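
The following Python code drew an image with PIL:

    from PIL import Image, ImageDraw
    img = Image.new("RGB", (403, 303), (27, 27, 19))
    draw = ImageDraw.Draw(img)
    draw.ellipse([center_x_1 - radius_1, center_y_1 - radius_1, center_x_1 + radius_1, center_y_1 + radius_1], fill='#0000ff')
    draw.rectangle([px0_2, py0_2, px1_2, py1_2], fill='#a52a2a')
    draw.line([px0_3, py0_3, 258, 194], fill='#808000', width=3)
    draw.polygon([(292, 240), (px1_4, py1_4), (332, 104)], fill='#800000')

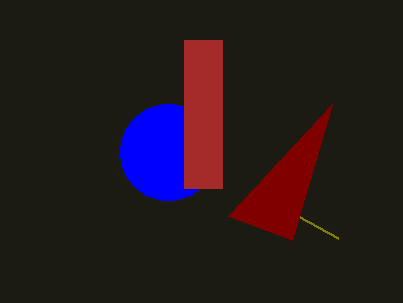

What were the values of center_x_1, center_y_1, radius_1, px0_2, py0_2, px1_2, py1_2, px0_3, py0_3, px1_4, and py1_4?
center_x_1 = 168, center_y_1 = 152, radius_1 = 48, px0_2 = 184, py0_2 = 40, px1_2 = 222, py1_2 = 188, px0_3 = 338, py0_3 = 238, px1_4 = 228, py1_4 = 216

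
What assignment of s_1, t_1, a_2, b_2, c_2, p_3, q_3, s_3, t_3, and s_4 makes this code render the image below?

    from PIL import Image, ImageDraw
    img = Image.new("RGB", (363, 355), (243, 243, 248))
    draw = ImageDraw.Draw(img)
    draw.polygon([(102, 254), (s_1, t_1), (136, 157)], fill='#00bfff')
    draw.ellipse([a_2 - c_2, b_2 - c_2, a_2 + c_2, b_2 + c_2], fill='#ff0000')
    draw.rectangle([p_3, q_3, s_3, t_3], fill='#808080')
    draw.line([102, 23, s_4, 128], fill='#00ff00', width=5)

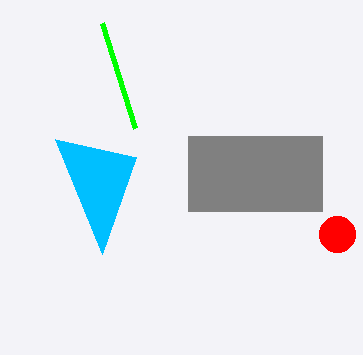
s_1 = 55
t_1 = 139
a_2 = 337
b_2 = 234
c_2 = 18
p_3 = 188
q_3 = 136
s_3 = 322
t_3 = 211
s_4 = 135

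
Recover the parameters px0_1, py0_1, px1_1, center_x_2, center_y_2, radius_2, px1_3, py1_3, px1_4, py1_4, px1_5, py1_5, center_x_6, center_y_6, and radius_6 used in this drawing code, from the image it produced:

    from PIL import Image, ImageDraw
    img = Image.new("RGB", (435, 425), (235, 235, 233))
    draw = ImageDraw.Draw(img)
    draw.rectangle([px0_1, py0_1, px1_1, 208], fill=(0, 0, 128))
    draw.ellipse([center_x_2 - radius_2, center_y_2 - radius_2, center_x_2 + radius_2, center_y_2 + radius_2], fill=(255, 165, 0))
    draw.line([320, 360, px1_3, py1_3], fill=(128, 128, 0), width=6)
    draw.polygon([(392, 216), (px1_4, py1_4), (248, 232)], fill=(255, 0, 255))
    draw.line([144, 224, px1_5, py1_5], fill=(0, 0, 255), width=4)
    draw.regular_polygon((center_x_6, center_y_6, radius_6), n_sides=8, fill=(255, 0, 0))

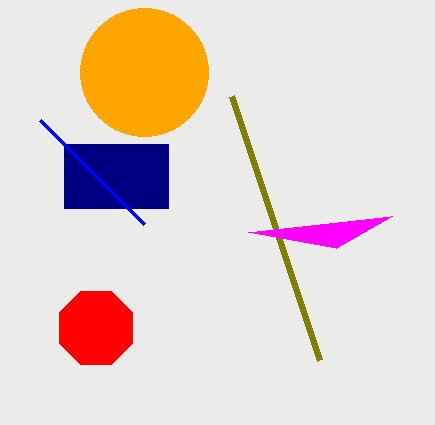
px0_1 = 64
py0_1 = 144
px1_1 = 168
center_x_2 = 144
center_y_2 = 72
radius_2 = 64
px1_3 = 232
py1_3 = 96
px1_4 = 336
py1_4 = 248
px1_5 = 40
py1_5 = 120
center_x_6 = 96
center_y_6 = 328
radius_6 = 40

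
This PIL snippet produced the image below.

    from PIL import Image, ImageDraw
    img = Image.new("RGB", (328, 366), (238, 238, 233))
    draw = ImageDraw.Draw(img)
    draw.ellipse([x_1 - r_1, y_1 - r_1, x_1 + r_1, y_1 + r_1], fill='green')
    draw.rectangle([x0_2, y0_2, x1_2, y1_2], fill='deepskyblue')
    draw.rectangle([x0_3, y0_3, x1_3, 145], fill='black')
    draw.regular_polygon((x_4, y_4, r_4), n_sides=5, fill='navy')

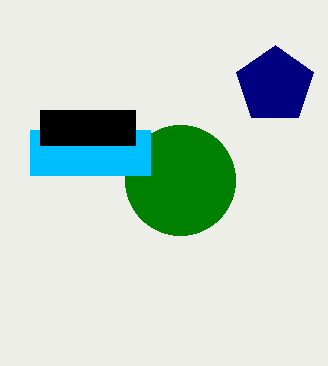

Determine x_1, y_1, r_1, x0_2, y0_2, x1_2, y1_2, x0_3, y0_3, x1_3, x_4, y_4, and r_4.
x_1 = 180
y_1 = 180
r_1 = 55
x0_2 = 30
y0_2 = 130
x1_2 = 150
y1_2 = 175
x0_3 = 40
y0_3 = 110
x1_3 = 135
x_4 = 275
y_4 = 85
r_4 = 40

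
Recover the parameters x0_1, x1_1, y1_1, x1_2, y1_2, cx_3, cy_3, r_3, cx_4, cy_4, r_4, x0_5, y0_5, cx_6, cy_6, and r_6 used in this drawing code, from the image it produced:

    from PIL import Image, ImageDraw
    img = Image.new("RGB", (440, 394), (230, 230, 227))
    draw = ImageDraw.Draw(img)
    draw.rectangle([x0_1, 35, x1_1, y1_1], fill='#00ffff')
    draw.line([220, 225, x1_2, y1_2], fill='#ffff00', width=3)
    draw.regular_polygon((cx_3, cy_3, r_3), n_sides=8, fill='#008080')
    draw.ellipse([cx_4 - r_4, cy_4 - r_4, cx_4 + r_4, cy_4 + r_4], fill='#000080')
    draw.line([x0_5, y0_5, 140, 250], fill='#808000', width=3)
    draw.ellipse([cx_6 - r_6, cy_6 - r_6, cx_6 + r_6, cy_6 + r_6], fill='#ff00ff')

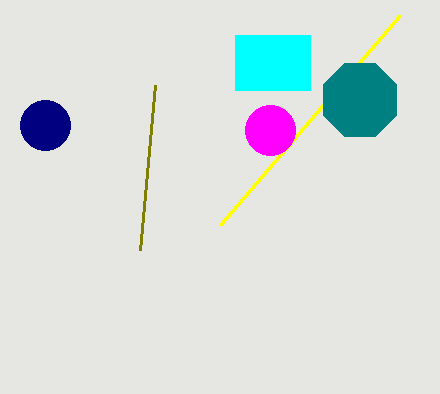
x0_1 = 235; x1_1 = 310; y1_1 = 90; x1_2 = 400; y1_2 = 15; cx_3 = 360; cy_3 = 100; r_3 = 40; cx_4 = 45; cy_4 = 125; r_4 = 25; x0_5 = 155; y0_5 = 85; cx_6 = 270; cy_6 = 130; r_6 = 25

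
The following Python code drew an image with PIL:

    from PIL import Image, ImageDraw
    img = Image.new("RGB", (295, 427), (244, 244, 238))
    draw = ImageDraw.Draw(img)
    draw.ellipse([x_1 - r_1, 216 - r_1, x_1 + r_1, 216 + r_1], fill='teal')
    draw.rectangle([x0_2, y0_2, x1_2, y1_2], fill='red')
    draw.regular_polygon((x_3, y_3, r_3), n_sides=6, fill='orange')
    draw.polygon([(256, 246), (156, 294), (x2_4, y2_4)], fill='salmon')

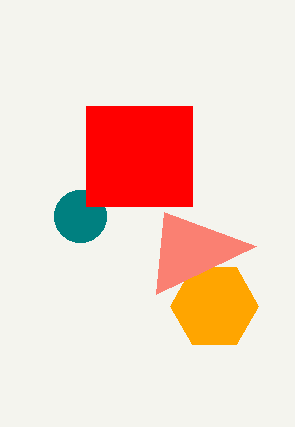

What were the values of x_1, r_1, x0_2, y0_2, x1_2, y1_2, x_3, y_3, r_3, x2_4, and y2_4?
x_1 = 80; r_1 = 26; x0_2 = 86; y0_2 = 106; x1_2 = 192; y1_2 = 206; x_3 = 214; y_3 = 306; r_3 = 44; x2_4 = 164; y2_4 = 212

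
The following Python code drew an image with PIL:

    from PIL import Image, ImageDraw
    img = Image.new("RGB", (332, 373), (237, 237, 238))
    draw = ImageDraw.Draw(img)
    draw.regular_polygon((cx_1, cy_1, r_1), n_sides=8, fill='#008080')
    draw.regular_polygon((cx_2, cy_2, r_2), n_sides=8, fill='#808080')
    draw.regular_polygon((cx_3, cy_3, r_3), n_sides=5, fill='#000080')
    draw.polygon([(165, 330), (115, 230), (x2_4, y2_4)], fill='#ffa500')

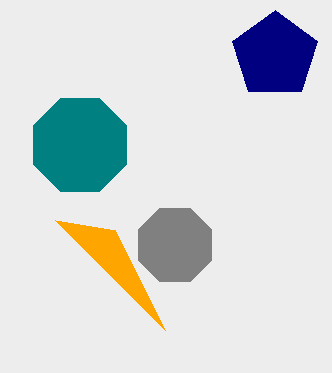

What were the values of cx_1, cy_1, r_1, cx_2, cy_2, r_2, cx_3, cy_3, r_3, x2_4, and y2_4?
cx_1 = 80; cy_1 = 145; r_1 = 50; cx_2 = 175; cy_2 = 245; r_2 = 40; cx_3 = 275; cy_3 = 55; r_3 = 45; x2_4 = 55; y2_4 = 220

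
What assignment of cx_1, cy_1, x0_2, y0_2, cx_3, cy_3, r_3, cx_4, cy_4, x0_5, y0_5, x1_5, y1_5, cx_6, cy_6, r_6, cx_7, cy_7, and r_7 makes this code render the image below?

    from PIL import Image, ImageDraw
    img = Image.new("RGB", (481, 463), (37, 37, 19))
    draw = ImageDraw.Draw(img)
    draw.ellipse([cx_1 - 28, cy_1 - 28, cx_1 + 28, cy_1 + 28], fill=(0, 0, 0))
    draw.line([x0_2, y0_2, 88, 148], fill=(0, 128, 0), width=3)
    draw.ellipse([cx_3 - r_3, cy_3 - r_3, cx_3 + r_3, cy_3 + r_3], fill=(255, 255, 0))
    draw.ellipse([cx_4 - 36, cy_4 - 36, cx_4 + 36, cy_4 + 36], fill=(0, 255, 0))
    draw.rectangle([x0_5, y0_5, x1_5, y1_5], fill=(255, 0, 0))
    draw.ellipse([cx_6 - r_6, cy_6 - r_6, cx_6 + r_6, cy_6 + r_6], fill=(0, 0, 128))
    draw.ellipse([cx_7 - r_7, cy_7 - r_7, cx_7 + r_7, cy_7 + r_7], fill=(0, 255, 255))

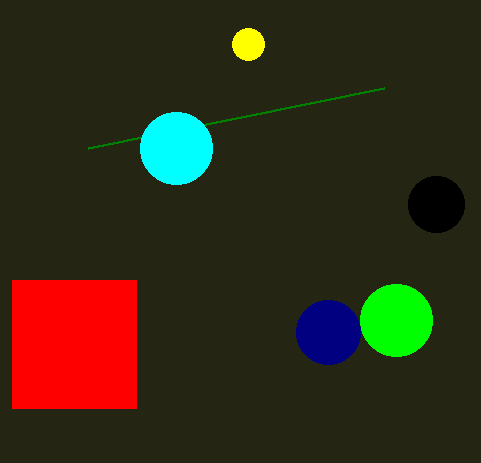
cx_1 = 436; cy_1 = 204; x0_2 = 384; y0_2 = 88; cx_3 = 248; cy_3 = 44; r_3 = 16; cx_4 = 396; cy_4 = 320; x0_5 = 12; y0_5 = 280; x1_5 = 136; y1_5 = 408; cx_6 = 328; cy_6 = 332; r_6 = 32; cx_7 = 176; cy_7 = 148; r_7 = 36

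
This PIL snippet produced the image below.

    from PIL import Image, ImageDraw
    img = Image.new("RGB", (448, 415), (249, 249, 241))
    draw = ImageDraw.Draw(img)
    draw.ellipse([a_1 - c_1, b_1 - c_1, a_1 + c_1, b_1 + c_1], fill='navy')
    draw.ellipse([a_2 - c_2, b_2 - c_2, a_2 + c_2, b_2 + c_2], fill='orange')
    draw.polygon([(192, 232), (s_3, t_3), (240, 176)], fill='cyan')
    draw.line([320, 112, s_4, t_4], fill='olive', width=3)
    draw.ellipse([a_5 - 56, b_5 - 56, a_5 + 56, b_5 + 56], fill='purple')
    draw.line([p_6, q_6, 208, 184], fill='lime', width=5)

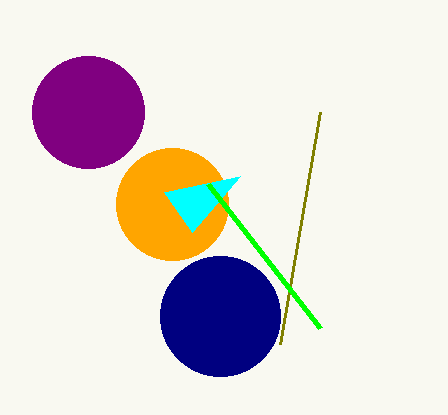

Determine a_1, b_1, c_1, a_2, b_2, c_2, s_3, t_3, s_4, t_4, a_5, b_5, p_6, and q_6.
a_1 = 220, b_1 = 316, c_1 = 60, a_2 = 172, b_2 = 204, c_2 = 56, s_3 = 164, t_3 = 192, s_4 = 280, t_4 = 344, a_5 = 88, b_5 = 112, p_6 = 320, q_6 = 328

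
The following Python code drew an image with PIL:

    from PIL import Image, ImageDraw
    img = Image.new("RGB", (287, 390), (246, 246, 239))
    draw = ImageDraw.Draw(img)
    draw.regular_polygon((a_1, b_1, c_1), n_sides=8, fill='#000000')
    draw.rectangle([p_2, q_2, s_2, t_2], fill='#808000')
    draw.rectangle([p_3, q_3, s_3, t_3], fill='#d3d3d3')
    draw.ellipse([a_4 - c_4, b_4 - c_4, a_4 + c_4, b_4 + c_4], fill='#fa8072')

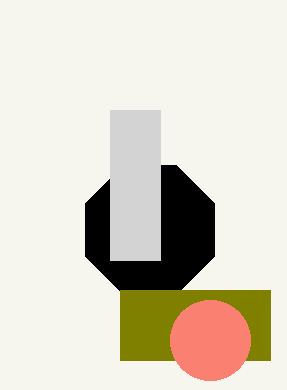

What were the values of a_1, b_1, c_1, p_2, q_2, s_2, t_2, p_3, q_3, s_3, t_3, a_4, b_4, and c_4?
a_1 = 150; b_1 = 230; c_1 = 70; p_2 = 120; q_2 = 290; s_2 = 270; t_2 = 360; p_3 = 110; q_3 = 110; s_3 = 160; t_3 = 260; a_4 = 210; b_4 = 340; c_4 = 40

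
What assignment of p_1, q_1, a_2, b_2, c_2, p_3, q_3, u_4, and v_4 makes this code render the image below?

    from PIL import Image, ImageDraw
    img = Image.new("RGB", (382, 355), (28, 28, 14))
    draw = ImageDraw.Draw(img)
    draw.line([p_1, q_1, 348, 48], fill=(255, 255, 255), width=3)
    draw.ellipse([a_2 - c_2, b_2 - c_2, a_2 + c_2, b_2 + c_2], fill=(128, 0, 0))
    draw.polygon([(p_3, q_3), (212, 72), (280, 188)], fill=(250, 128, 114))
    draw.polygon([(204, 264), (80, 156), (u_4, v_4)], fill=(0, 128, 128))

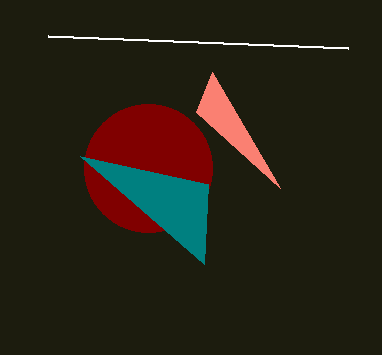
p_1 = 48
q_1 = 36
a_2 = 148
b_2 = 168
c_2 = 64
p_3 = 196
q_3 = 112
u_4 = 208
v_4 = 184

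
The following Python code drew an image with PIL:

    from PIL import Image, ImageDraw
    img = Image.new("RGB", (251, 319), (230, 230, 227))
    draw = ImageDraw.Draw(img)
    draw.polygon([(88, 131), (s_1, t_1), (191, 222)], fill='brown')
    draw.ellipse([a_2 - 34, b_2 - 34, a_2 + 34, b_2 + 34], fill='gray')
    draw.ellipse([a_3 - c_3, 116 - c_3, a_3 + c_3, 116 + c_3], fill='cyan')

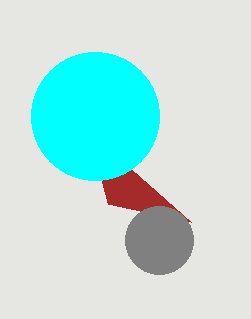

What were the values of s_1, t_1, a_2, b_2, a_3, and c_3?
s_1 = 108, t_1 = 204, a_2 = 159, b_2 = 240, a_3 = 95, c_3 = 64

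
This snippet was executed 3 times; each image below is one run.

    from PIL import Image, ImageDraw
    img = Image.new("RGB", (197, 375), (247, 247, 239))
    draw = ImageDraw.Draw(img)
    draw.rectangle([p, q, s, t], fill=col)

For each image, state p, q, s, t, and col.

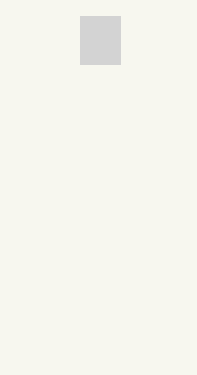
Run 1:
p = 80; q = 16; s = 120; t = 64; col = 'lightgray'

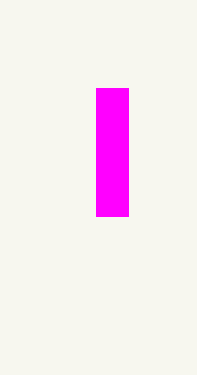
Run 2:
p = 96
q = 88
s = 128
t = 216
col = 'magenta'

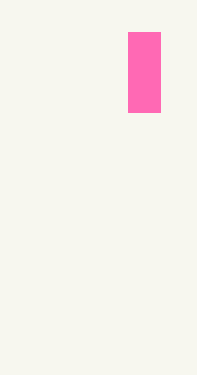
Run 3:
p = 128
q = 32
s = 160
t = 112
col = 'hotpink'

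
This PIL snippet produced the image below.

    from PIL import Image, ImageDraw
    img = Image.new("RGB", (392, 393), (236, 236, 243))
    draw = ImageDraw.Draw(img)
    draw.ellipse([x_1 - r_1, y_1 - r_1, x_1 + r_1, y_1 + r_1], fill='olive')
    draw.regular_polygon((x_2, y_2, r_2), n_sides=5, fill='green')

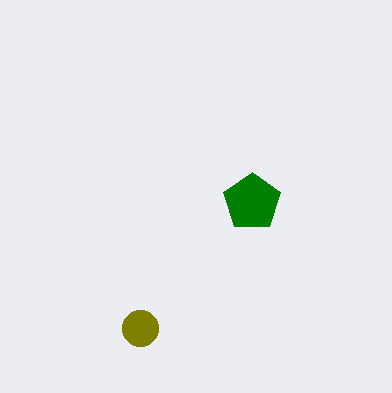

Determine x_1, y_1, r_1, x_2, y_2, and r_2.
x_1 = 140; y_1 = 328; r_1 = 18; x_2 = 252; y_2 = 202; r_2 = 30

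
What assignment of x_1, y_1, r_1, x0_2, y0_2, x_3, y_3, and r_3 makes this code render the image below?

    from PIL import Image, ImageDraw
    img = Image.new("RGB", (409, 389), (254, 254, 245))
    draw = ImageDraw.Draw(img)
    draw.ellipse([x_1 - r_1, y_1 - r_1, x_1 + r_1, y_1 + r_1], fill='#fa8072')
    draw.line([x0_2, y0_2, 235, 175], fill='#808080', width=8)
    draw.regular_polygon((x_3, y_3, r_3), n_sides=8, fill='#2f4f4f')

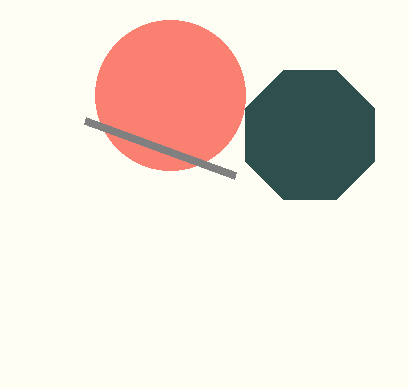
x_1 = 170
y_1 = 95
r_1 = 75
x0_2 = 85
y0_2 = 120
x_3 = 310
y_3 = 135
r_3 = 70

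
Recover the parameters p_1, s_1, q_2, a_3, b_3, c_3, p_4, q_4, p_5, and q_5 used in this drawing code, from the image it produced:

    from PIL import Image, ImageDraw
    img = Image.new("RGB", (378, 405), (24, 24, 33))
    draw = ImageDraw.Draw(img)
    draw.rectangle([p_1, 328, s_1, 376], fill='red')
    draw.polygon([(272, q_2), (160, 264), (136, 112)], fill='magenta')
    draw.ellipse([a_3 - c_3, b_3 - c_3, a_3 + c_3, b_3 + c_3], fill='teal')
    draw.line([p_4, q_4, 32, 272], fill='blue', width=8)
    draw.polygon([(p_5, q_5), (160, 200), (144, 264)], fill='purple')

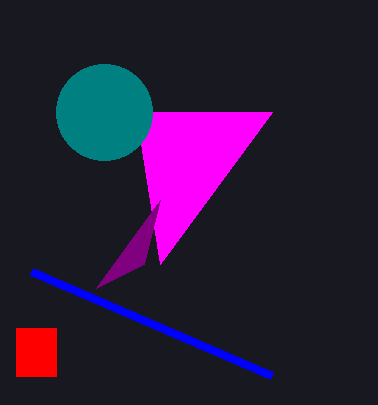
p_1 = 16; s_1 = 56; q_2 = 112; a_3 = 104; b_3 = 112; c_3 = 48; p_4 = 272; q_4 = 376; p_5 = 96; q_5 = 288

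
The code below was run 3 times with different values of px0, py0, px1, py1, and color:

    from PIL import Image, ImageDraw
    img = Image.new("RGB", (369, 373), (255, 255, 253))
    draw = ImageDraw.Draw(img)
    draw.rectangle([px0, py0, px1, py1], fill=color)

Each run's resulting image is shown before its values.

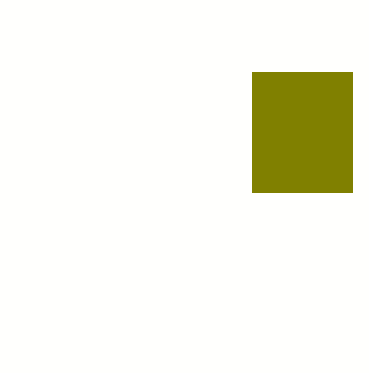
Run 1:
px0 = 252, py0 = 72, px1 = 352, py1 = 192, color = 'olive'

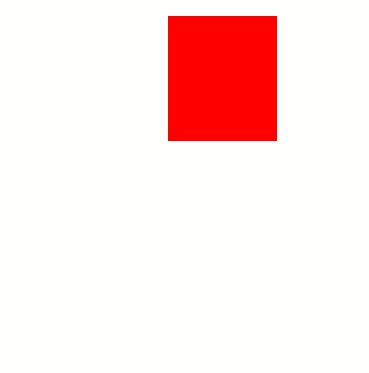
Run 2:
px0 = 168
py0 = 16
px1 = 276
py1 = 140
color = 'red'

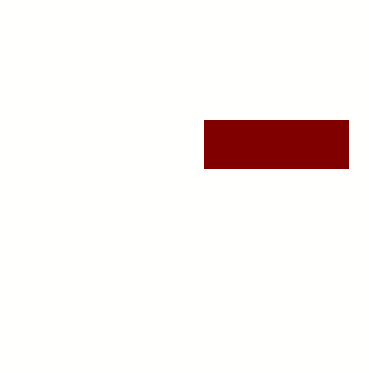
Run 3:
px0 = 204; py0 = 120; px1 = 348; py1 = 168; color = 'maroon'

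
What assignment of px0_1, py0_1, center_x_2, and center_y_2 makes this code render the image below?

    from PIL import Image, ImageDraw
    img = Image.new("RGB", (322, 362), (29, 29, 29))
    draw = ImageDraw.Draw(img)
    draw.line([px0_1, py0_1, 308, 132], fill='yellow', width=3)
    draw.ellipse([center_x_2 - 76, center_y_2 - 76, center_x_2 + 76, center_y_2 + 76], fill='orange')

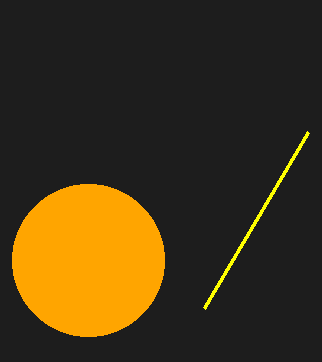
px0_1 = 204, py0_1 = 308, center_x_2 = 88, center_y_2 = 260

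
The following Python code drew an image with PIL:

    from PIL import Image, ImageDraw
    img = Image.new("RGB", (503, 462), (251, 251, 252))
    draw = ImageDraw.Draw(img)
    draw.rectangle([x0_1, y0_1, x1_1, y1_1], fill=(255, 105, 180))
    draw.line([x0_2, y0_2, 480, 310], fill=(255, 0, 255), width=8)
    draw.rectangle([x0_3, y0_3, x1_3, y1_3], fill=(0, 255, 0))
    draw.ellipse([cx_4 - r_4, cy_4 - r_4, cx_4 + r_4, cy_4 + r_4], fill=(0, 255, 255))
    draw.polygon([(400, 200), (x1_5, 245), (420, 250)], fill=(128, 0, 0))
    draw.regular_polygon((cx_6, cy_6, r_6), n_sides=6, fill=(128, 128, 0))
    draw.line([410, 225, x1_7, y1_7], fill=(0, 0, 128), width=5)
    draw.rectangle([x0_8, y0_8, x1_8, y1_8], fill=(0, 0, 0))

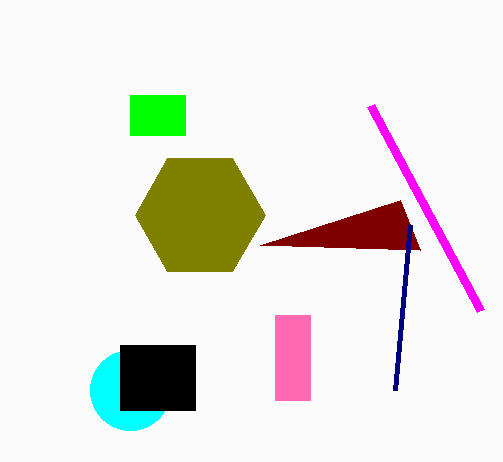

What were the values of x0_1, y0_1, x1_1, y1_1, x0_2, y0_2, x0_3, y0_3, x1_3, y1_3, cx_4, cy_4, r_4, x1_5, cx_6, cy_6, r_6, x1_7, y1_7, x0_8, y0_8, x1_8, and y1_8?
x0_1 = 275
y0_1 = 315
x1_1 = 310
y1_1 = 400
x0_2 = 370
y0_2 = 105
x0_3 = 130
y0_3 = 95
x1_3 = 185
y1_3 = 135
cx_4 = 130
cy_4 = 390
r_4 = 40
x1_5 = 260
cx_6 = 200
cy_6 = 215
r_6 = 65
x1_7 = 395
y1_7 = 390
x0_8 = 120
y0_8 = 345
x1_8 = 195
y1_8 = 410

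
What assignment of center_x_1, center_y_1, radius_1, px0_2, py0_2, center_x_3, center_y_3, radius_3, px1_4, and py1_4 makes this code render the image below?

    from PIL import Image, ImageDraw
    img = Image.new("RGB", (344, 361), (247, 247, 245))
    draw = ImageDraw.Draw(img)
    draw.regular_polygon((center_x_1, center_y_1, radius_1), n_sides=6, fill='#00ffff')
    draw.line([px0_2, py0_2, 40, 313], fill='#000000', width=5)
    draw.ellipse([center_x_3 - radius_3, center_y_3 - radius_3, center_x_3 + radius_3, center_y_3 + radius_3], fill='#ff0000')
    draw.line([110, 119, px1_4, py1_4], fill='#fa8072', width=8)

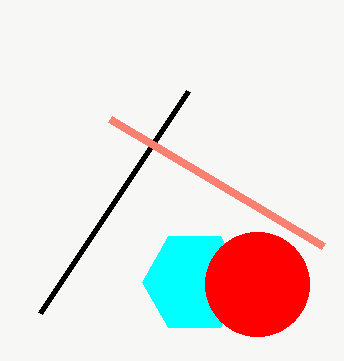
center_x_1 = 194, center_y_1 = 282, radius_1 = 52, px0_2 = 188, py0_2 = 91, center_x_3 = 257, center_y_3 = 284, radius_3 = 52, px1_4 = 323, py1_4 = 246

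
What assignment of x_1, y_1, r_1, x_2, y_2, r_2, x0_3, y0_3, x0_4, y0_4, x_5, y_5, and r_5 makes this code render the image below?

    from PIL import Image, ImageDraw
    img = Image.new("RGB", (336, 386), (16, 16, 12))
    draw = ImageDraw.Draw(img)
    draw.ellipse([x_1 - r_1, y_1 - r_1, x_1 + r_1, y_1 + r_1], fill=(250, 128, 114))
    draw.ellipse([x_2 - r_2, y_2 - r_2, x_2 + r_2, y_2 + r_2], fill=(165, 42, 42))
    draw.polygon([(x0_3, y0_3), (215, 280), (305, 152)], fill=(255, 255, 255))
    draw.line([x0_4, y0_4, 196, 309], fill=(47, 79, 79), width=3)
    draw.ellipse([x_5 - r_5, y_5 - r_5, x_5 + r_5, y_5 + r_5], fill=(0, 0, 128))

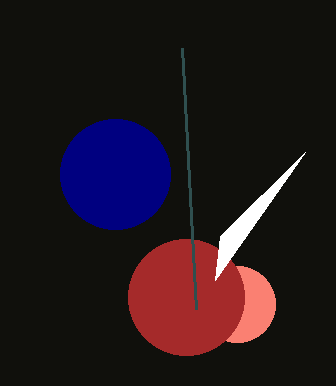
x_1 = 237; y_1 = 304; r_1 = 38; x_2 = 186; y_2 = 297; r_2 = 58; x0_3 = 220; y0_3 = 236; x0_4 = 182; y0_4 = 48; x_5 = 115; y_5 = 174; r_5 = 55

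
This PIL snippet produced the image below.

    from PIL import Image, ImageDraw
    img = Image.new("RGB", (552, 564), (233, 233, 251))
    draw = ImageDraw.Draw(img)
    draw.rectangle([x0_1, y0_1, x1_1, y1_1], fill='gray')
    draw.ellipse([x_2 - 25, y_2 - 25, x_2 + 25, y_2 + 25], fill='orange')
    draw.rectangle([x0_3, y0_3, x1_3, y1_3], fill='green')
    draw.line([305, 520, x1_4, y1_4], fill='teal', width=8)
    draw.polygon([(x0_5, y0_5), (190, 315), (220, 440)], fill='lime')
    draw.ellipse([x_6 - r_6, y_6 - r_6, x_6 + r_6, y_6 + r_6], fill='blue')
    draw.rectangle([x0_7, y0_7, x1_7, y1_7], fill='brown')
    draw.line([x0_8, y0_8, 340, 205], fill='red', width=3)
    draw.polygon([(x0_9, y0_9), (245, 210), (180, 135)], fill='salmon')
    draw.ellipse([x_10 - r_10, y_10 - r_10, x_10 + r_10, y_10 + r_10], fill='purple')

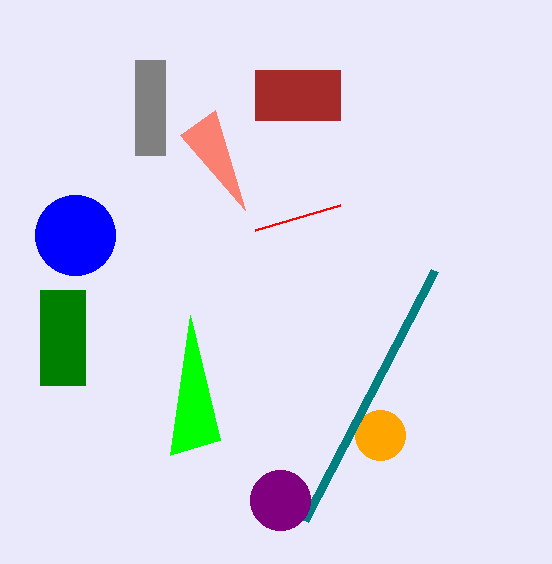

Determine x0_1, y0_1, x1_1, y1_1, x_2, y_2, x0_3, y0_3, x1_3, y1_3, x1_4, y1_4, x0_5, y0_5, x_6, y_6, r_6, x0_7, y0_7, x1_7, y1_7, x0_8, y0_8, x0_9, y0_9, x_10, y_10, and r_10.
x0_1 = 135, y0_1 = 60, x1_1 = 165, y1_1 = 155, x_2 = 380, y_2 = 435, x0_3 = 40, y0_3 = 290, x1_3 = 85, y1_3 = 385, x1_4 = 435, y1_4 = 270, x0_5 = 170, y0_5 = 455, x_6 = 75, y_6 = 235, r_6 = 40, x0_7 = 255, y0_7 = 70, x1_7 = 340, y1_7 = 120, x0_8 = 255, y0_8 = 230, x0_9 = 215, y0_9 = 110, x_10 = 280, y_10 = 500, r_10 = 30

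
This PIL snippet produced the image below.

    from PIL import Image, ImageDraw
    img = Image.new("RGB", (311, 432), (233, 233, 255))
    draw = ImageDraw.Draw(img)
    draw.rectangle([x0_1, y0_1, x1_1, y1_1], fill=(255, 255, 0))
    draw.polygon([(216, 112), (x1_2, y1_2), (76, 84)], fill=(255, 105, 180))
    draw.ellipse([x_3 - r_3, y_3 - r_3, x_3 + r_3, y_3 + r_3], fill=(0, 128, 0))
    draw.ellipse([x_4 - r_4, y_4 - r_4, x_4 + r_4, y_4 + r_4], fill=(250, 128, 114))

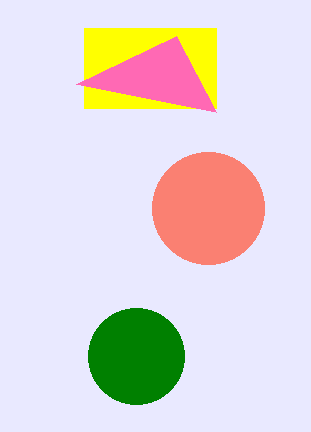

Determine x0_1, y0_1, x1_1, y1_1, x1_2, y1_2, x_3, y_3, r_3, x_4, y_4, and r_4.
x0_1 = 84
y0_1 = 28
x1_1 = 216
y1_1 = 108
x1_2 = 176
y1_2 = 36
x_3 = 136
y_3 = 356
r_3 = 48
x_4 = 208
y_4 = 208
r_4 = 56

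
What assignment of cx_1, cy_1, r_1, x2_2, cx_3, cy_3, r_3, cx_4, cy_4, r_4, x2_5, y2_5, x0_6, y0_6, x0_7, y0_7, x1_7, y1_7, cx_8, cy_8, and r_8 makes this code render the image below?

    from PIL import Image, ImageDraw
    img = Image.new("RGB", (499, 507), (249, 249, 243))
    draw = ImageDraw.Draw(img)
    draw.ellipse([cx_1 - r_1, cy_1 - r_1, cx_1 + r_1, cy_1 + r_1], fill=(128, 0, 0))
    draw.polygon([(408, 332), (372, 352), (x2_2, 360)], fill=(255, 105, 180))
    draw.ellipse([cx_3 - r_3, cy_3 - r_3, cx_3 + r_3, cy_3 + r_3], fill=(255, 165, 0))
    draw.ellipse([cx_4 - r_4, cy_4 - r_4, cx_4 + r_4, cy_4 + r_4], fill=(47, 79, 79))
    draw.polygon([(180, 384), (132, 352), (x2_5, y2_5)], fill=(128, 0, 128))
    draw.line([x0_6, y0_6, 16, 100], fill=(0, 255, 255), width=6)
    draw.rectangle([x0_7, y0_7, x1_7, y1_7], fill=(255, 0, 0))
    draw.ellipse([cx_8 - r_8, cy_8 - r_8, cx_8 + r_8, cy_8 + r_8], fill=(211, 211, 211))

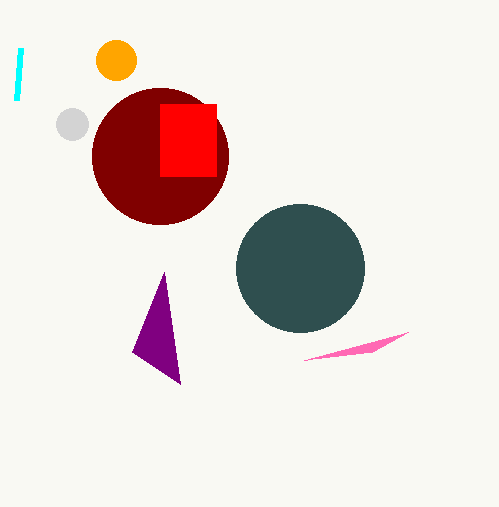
cx_1 = 160; cy_1 = 156; r_1 = 68; x2_2 = 304; cx_3 = 116; cy_3 = 60; r_3 = 20; cx_4 = 300; cy_4 = 268; r_4 = 64; x2_5 = 164; y2_5 = 272; x0_6 = 20; y0_6 = 48; x0_7 = 160; y0_7 = 104; x1_7 = 216; y1_7 = 176; cx_8 = 72; cy_8 = 124; r_8 = 16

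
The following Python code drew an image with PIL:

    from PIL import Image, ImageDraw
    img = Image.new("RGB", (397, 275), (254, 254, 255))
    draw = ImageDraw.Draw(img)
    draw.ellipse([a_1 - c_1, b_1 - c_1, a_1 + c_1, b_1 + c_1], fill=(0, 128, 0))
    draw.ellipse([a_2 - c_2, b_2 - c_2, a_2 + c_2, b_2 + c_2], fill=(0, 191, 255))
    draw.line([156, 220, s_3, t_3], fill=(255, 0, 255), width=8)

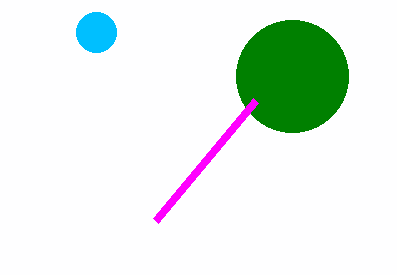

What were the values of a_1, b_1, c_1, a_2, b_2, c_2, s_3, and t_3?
a_1 = 292; b_1 = 76; c_1 = 56; a_2 = 96; b_2 = 32; c_2 = 20; s_3 = 256; t_3 = 100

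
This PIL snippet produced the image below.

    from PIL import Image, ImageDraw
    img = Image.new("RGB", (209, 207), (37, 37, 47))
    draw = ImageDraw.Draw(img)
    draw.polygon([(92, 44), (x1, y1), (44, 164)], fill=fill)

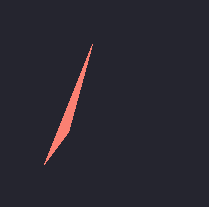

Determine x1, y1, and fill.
x1 = 68; y1 = 132; fill = 'salmon'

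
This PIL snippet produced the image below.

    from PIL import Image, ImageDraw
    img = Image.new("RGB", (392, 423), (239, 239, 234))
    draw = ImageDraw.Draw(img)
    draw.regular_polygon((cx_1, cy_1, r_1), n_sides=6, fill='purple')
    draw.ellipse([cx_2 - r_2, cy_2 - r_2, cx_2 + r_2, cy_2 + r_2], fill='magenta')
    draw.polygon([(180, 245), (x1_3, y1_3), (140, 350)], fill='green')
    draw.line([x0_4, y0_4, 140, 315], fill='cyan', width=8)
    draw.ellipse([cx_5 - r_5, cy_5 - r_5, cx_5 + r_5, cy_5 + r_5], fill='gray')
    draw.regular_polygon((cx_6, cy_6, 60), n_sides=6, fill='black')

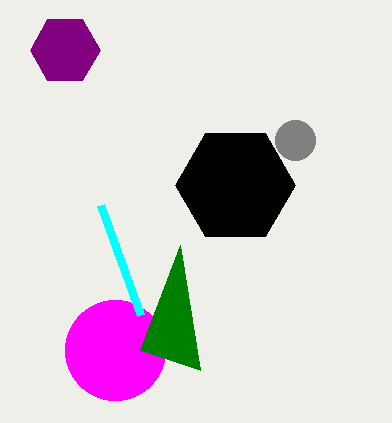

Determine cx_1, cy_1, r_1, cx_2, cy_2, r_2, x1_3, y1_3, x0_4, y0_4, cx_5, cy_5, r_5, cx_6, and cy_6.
cx_1 = 65, cy_1 = 50, r_1 = 35, cx_2 = 115, cy_2 = 350, r_2 = 50, x1_3 = 200, y1_3 = 370, x0_4 = 100, y0_4 = 205, cx_5 = 295, cy_5 = 140, r_5 = 20, cx_6 = 235, cy_6 = 185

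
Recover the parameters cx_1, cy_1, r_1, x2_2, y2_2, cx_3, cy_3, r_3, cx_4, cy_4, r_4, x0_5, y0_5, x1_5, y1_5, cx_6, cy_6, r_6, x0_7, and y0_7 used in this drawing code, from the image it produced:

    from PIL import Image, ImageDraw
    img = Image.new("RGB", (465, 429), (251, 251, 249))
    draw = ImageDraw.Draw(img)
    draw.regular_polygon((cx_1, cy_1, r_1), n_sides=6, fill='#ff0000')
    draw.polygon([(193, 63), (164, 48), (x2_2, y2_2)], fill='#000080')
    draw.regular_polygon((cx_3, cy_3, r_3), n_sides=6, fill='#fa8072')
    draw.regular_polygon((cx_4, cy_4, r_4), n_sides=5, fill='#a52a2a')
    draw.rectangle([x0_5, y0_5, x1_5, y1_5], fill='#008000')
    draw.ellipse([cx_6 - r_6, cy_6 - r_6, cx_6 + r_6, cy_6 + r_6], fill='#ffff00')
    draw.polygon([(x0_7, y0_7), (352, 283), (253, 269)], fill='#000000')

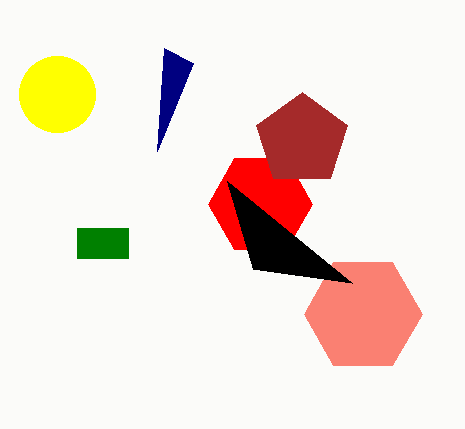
cx_1 = 260; cy_1 = 204; r_1 = 52; x2_2 = 157; y2_2 = 151; cx_3 = 363; cy_3 = 314; r_3 = 59; cx_4 = 302; cy_4 = 140; r_4 = 48; x0_5 = 77; y0_5 = 228; x1_5 = 128; y1_5 = 258; cx_6 = 57; cy_6 = 94; r_6 = 38; x0_7 = 227; y0_7 = 181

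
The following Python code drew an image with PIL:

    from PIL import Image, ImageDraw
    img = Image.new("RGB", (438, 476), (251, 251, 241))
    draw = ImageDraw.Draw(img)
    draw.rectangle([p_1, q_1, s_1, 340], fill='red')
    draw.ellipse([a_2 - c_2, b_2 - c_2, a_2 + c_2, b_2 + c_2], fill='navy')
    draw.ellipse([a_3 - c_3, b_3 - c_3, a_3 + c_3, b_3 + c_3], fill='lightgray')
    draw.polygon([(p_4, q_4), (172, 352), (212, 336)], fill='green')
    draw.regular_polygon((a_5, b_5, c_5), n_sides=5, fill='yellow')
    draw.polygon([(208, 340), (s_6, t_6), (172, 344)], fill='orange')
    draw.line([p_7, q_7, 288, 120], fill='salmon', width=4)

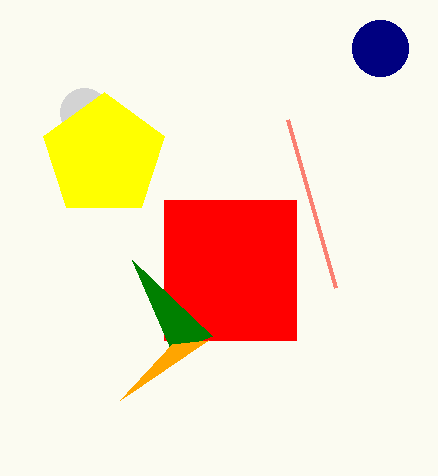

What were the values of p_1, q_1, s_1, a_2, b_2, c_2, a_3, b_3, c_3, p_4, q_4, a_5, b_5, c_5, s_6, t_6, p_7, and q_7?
p_1 = 164, q_1 = 200, s_1 = 296, a_2 = 380, b_2 = 48, c_2 = 28, a_3 = 84, b_3 = 112, c_3 = 24, p_4 = 132, q_4 = 260, a_5 = 104, b_5 = 156, c_5 = 64, s_6 = 120, t_6 = 400, p_7 = 336, q_7 = 288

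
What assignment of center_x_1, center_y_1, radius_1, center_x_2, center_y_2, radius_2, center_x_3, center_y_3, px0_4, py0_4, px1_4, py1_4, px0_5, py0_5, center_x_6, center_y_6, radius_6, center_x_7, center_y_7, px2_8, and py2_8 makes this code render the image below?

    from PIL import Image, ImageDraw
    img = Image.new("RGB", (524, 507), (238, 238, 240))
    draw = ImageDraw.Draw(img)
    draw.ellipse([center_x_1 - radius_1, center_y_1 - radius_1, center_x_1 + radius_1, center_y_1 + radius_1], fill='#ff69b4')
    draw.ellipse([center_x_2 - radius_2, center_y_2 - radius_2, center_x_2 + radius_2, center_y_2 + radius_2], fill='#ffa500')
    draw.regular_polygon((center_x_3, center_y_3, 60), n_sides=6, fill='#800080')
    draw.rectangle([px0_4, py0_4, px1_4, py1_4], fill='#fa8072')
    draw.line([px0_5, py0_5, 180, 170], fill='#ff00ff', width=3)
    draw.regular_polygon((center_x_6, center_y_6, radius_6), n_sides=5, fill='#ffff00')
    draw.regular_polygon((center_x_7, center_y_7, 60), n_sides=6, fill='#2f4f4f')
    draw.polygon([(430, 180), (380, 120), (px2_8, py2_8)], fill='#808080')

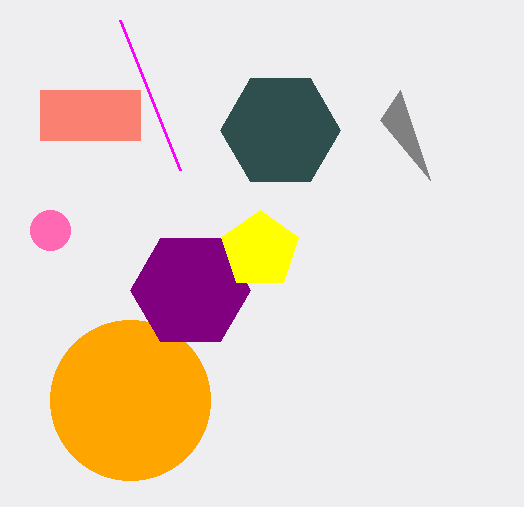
center_x_1 = 50; center_y_1 = 230; radius_1 = 20; center_x_2 = 130; center_y_2 = 400; radius_2 = 80; center_x_3 = 190; center_y_3 = 290; px0_4 = 40; py0_4 = 90; px1_4 = 140; py1_4 = 140; px0_5 = 120; py0_5 = 20; center_x_6 = 260; center_y_6 = 250; radius_6 = 40; center_x_7 = 280; center_y_7 = 130; px2_8 = 400; py2_8 = 90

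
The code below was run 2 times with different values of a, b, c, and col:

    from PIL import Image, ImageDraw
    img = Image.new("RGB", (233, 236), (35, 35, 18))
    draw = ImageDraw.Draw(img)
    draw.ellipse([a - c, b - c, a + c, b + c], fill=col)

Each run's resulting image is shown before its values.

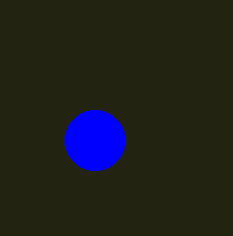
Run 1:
a = 95, b = 140, c = 30, col = 'blue'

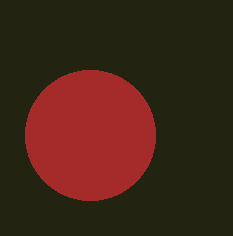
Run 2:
a = 90
b = 135
c = 65
col = 'brown'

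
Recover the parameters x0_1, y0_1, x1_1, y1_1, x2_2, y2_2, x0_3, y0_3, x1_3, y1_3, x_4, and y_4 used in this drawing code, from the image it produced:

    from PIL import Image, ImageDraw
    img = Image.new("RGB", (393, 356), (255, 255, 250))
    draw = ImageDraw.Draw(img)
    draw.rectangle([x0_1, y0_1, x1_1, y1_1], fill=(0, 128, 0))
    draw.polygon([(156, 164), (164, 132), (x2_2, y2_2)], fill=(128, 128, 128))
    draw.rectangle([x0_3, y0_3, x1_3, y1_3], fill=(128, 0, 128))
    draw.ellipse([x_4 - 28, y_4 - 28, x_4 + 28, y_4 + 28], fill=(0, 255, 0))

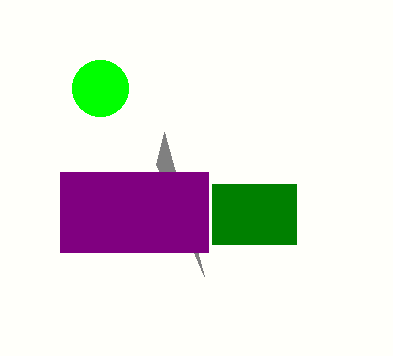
x0_1 = 212, y0_1 = 184, x1_1 = 296, y1_1 = 244, x2_2 = 204, y2_2 = 276, x0_3 = 60, y0_3 = 172, x1_3 = 208, y1_3 = 252, x_4 = 100, y_4 = 88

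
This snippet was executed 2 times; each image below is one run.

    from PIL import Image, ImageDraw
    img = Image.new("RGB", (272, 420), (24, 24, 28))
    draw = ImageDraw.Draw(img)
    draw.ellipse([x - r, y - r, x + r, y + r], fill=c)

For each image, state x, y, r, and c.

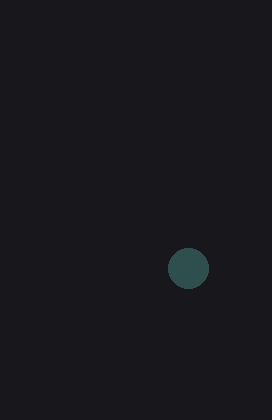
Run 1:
x = 188; y = 268; r = 20; c = 'darkslategray'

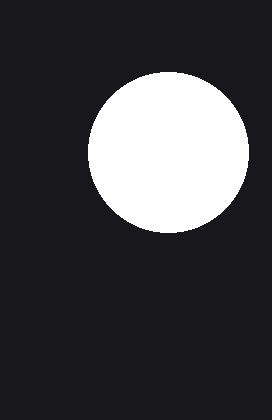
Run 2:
x = 168; y = 152; r = 80; c = 'white'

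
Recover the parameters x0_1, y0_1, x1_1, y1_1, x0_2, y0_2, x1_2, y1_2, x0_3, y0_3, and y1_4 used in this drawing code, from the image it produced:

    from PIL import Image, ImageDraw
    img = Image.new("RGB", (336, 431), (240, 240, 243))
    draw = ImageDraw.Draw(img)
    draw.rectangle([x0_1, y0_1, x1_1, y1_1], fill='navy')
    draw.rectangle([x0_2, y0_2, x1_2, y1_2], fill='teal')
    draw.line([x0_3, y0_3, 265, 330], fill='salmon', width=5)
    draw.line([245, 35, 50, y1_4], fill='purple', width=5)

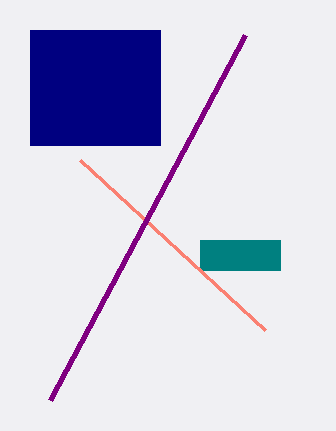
x0_1 = 30; y0_1 = 30; x1_1 = 160; y1_1 = 145; x0_2 = 200; y0_2 = 240; x1_2 = 280; y1_2 = 270; x0_3 = 80; y0_3 = 160; y1_4 = 400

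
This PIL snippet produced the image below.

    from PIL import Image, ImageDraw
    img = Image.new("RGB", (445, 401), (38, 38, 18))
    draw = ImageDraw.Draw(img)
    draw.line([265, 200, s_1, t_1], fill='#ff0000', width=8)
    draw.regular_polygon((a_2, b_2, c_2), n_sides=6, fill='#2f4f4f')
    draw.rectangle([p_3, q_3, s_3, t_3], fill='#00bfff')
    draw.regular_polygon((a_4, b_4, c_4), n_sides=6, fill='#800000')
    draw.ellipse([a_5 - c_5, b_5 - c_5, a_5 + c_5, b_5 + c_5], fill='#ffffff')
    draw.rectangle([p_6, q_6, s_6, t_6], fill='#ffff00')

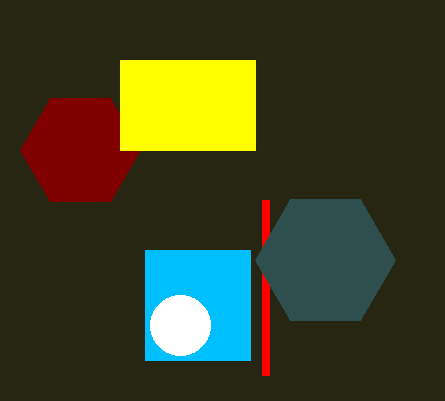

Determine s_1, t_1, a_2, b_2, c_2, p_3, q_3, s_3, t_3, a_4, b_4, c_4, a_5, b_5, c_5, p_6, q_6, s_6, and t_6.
s_1 = 265, t_1 = 375, a_2 = 325, b_2 = 260, c_2 = 70, p_3 = 145, q_3 = 250, s_3 = 250, t_3 = 360, a_4 = 80, b_4 = 150, c_4 = 60, a_5 = 180, b_5 = 325, c_5 = 30, p_6 = 120, q_6 = 60, s_6 = 255, t_6 = 150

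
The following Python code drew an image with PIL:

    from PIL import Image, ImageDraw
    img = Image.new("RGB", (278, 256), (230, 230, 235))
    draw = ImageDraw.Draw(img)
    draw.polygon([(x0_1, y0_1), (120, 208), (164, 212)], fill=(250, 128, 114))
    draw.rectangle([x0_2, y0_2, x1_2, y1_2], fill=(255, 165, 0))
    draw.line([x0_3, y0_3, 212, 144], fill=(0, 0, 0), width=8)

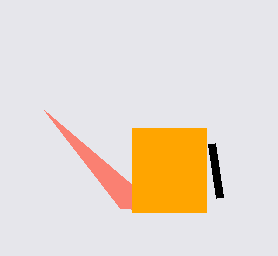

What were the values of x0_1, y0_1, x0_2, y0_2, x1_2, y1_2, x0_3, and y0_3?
x0_1 = 44, y0_1 = 110, x0_2 = 132, y0_2 = 128, x1_2 = 206, y1_2 = 212, x0_3 = 220, y0_3 = 198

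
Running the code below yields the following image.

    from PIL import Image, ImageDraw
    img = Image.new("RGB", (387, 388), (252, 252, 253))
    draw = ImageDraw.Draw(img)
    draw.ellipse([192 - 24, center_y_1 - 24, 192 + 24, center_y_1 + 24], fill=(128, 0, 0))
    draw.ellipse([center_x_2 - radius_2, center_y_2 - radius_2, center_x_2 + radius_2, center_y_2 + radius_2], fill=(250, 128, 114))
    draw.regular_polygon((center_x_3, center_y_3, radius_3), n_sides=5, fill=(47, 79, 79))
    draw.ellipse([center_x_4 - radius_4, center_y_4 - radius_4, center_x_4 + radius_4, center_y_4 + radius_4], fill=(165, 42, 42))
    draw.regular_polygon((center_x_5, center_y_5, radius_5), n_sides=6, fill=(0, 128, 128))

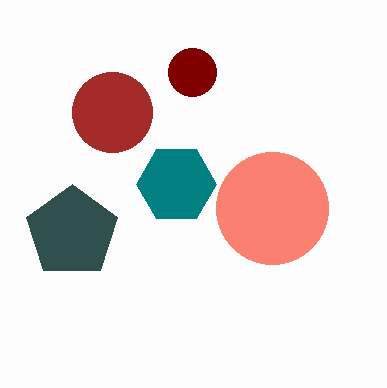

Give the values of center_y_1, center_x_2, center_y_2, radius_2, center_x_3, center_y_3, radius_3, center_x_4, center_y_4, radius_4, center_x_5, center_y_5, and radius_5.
center_y_1 = 72; center_x_2 = 272; center_y_2 = 208; radius_2 = 56; center_x_3 = 72; center_y_3 = 232; radius_3 = 48; center_x_4 = 112; center_y_4 = 112; radius_4 = 40; center_x_5 = 176; center_y_5 = 184; radius_5 = 40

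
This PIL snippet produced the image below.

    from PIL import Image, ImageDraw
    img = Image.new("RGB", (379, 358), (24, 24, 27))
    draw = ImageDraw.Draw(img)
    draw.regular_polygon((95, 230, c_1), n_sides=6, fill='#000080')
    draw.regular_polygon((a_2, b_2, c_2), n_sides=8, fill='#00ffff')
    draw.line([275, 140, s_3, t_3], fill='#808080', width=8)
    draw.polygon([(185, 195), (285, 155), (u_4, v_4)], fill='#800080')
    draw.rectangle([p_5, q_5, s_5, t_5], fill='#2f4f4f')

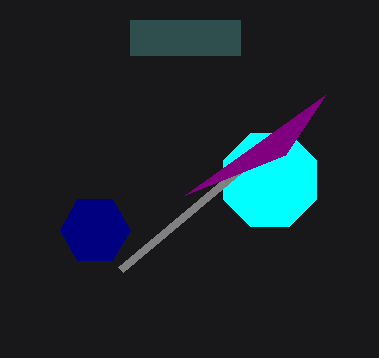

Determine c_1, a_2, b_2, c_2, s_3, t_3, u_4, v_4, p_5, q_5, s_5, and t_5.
c_1 = 35
a_2 = 270
b_2 = 180
c_2 = 50
s_3 = 120
t_3 = 270
u_4 = 325
v_4 = 95
p_5 = 130
q_5 = 20
s_5 = 240
t_5 = 55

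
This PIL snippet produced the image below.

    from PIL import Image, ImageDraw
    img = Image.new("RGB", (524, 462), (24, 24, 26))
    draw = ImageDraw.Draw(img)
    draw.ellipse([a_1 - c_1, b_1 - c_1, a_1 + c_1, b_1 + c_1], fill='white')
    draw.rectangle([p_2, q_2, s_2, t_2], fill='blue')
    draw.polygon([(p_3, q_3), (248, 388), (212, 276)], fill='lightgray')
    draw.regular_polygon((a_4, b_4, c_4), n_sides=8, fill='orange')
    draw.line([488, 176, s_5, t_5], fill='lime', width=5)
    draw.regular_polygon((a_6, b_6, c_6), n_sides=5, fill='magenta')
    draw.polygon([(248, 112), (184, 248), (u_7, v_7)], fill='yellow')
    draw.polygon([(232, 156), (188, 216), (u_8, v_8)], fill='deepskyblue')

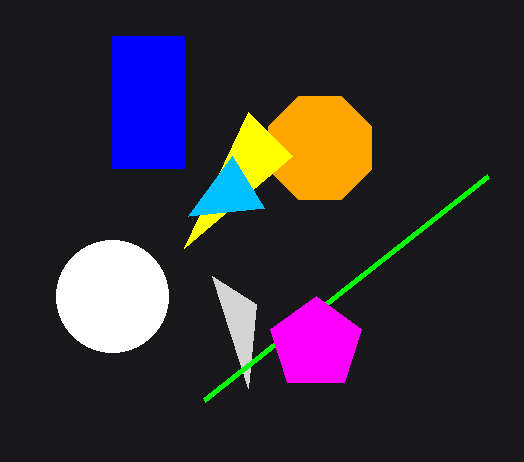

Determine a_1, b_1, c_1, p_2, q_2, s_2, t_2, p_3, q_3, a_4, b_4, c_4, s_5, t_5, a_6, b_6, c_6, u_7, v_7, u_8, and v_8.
a_1 = 112
b_1 = 296
c_1 = 56
p_2 = 112
q_2 = 36
s_2 = 184
t_2 = 168
p_3 = 256
q_3 = 304
a_4 = 320
b_4 = 148
c_4 = 56
s_5 = 204
t_5 = 400
a_6 = 316
b_6 = 344
c_6 = 48
u_7 = 292
v_7 = 156
u_8 = 264
v_8 = 208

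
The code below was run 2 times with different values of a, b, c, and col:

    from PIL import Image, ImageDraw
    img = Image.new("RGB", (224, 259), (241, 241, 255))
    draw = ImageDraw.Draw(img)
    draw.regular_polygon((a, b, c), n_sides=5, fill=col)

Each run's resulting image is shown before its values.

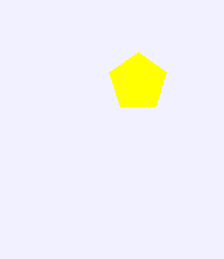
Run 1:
a = 138, b = 82, c = 30, col = 'yellow'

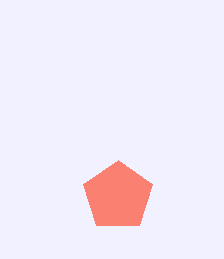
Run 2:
a = 118
b = 196
c = 36
col = 'salmon'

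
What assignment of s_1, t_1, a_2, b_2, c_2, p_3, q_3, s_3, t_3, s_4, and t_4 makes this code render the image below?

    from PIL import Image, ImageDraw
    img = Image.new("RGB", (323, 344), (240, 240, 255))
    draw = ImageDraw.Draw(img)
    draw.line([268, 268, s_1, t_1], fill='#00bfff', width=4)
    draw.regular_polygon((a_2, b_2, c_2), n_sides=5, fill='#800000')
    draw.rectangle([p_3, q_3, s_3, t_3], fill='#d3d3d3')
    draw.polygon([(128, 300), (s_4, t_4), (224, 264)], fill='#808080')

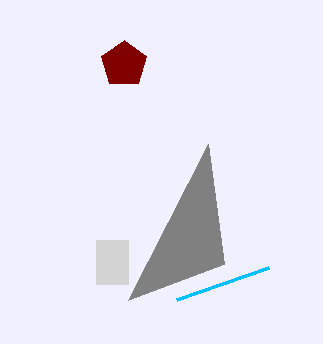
s_1 = 176, t_1 = 300, a_2 = 124, b_2 = 64, c_2 = 24, p_3 = 96, q_3 = 240, s_3 = 128, t_3 = 284, s_4 = 208, t_4 = 144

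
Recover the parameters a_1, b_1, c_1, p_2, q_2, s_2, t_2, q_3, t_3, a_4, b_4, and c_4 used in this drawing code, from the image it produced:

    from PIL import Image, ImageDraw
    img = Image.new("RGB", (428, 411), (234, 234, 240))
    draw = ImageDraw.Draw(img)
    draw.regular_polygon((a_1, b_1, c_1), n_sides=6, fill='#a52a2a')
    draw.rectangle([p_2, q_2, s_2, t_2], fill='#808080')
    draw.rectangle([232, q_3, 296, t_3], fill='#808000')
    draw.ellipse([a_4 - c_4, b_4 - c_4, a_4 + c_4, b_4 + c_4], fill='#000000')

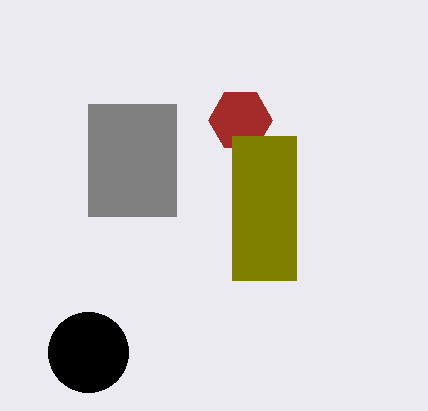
a_1 = 240; b_1 = 120; c_1 = 32; p_2 = 88; q_2 = 104; s_2 = 176; t_2 = 216; q_3 = 136; t_3 = 280; a_4 = 88; b_4 = 352; c_4 = 40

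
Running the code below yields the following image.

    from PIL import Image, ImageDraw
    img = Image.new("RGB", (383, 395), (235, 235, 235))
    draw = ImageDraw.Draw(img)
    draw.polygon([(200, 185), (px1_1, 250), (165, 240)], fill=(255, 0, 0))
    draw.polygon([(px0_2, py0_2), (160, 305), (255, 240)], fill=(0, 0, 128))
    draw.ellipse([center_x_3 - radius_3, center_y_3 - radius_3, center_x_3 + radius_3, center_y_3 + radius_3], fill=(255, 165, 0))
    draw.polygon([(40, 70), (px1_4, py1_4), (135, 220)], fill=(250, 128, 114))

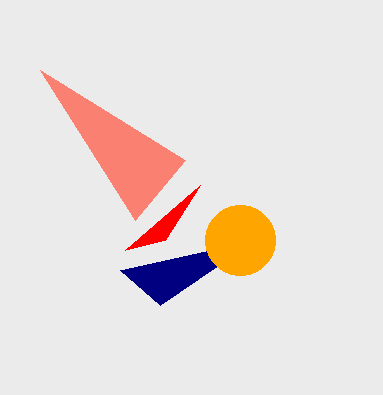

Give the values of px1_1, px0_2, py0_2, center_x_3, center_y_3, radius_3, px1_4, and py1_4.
px1_1 = 125, px0_2 = 120, py0_2 = 270, center_x_3 = 240, center_y_3 = 240, radius_3 = 35, px1_4 = 185, py1_4 = 160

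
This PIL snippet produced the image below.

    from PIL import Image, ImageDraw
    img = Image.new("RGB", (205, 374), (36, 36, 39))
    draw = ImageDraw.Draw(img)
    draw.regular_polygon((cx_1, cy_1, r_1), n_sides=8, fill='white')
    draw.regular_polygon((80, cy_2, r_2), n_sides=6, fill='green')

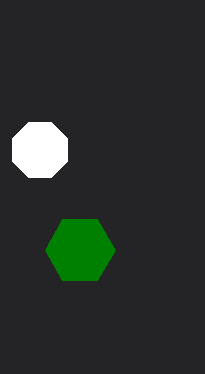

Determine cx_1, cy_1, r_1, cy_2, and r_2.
cx_1 = 40, cy_1 = 150, r_1 = 30, cy_2 = 250, r_2 = 35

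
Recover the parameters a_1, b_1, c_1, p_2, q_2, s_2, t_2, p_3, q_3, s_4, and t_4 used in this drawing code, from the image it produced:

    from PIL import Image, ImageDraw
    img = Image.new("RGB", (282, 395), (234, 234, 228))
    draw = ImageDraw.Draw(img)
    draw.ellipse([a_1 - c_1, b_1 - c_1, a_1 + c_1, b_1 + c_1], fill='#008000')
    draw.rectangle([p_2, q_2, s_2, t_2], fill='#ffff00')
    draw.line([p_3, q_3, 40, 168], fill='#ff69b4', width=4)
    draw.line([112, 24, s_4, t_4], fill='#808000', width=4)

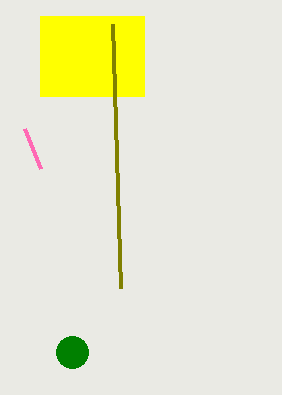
a_1 = 72; b_1 = 352; c_1 = 16; p_2 = 40; q_2 = 16; s_2 = 144; t_2 = 96; p_3 = 24; q_3 = 128; s_4 = 120; t_4 = 288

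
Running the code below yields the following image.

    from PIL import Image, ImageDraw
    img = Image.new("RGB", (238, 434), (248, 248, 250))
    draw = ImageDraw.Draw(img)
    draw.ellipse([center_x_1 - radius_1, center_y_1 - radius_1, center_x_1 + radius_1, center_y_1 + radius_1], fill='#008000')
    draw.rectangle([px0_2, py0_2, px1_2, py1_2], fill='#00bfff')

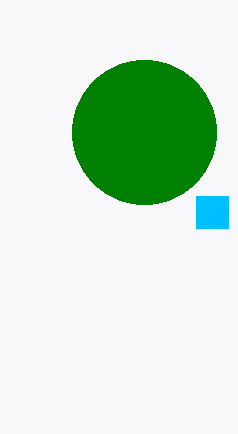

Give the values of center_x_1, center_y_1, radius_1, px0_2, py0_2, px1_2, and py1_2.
center_x_1 = 144, center_y_1 = 132, radius_1 = 72, px0_2 = 196, py0_2 = 196, px1_2 = 228, py1_2 = 228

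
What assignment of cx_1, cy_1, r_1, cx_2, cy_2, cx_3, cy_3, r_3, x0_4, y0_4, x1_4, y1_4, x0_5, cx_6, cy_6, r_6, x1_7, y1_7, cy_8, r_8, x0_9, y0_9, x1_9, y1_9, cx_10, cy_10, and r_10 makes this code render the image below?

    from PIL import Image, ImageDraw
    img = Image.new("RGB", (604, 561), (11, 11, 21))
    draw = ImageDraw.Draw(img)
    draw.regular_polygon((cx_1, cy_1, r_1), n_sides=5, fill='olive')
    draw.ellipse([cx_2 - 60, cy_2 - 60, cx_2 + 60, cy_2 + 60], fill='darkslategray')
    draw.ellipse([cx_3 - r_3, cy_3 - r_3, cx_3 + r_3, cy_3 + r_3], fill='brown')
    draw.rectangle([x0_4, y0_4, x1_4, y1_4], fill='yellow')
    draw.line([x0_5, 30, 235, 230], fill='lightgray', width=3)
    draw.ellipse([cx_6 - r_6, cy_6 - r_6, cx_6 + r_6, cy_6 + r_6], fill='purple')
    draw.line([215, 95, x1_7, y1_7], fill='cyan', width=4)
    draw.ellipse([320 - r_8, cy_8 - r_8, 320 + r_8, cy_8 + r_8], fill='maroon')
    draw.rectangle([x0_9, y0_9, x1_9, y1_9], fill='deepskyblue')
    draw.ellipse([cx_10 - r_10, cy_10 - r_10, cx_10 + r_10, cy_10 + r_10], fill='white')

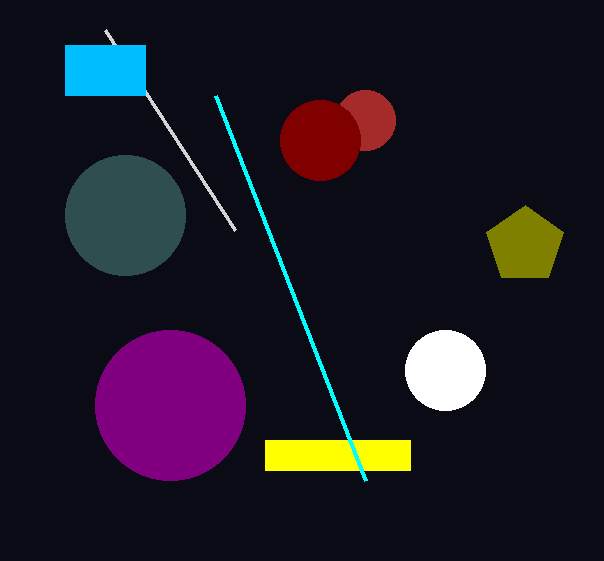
cx_1 = 525, cy_1 = 245, r_1 = 40, cx_2 = 125, cy_2 = 215, cx_3 = 365, cy_3 = 120, r_3 = 30, x0_4 = 265, y0_4 = 440, x1_4 = 410, y1_4 = 470, x0_5 = 105, cx_6 = 170, cy_6 = 405, r_6 = 75, x1_7 = 365, y1_7 = 480, cy_8 = 140, r_8 = 40, x0_9 = 65, y0_9 = 45, x1_9 = 145, y1_9 = 95, cx_10 = 445, cy_10 = 370, r_10 = 40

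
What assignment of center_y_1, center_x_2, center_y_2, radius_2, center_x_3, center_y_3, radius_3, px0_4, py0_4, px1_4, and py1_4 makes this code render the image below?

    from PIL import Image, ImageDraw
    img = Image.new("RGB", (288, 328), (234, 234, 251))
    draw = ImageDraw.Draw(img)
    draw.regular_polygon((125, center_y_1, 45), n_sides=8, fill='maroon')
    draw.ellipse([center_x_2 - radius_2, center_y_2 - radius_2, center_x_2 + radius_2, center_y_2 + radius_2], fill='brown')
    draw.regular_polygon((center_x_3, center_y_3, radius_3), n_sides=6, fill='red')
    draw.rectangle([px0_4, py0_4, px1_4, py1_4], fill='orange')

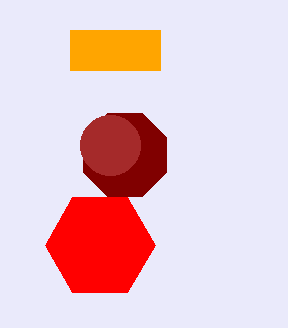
center_y_1 = 155, center_x_2 = 110, center_y_2 = 145, radius_2 = 30, center_x_3 = 100, center_y_3 = 245, radius_3 = 55, px0_4 = 70, py0_4 = 30, px1_4 = 160, py1_4 = 70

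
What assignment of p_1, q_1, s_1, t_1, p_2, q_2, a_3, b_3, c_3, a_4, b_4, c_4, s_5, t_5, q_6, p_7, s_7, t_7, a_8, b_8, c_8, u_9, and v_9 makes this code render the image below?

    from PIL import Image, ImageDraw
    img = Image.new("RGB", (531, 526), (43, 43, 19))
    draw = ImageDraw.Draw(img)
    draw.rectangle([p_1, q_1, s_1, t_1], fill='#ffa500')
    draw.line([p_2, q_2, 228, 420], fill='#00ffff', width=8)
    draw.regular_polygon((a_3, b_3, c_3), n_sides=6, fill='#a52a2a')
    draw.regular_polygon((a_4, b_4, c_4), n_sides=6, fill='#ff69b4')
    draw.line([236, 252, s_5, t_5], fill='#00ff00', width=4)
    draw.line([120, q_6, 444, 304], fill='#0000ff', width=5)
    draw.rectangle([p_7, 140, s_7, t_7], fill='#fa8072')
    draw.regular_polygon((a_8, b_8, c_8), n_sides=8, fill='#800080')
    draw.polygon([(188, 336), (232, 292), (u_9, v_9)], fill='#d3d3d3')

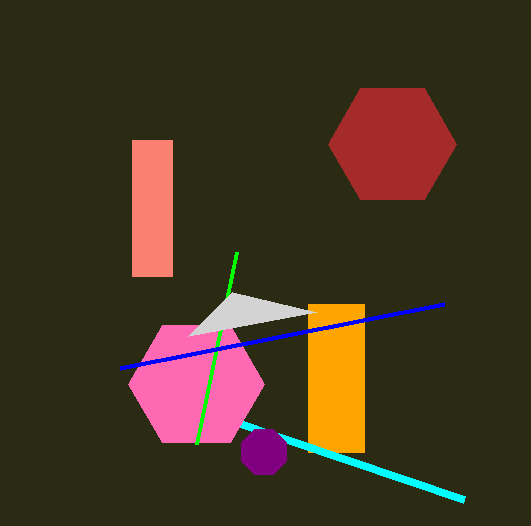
p_1 = 308; q_1 = 304; s_1 = 364; t_1 = 452; p_2 = 464; q_2 = 500; a_3 = 392; b_3 = 144; c_3 = 64; a_4 = 196; b_4 = 384; c_4 = 68; s_5 = 196; t_5 = 444; q_6 = 368; p_7 = 132; s_7 = 172; t_7 = 276; a_8 = 264; b_8 = 452; c_8 = 24; u_9 = 316; v_9 = 312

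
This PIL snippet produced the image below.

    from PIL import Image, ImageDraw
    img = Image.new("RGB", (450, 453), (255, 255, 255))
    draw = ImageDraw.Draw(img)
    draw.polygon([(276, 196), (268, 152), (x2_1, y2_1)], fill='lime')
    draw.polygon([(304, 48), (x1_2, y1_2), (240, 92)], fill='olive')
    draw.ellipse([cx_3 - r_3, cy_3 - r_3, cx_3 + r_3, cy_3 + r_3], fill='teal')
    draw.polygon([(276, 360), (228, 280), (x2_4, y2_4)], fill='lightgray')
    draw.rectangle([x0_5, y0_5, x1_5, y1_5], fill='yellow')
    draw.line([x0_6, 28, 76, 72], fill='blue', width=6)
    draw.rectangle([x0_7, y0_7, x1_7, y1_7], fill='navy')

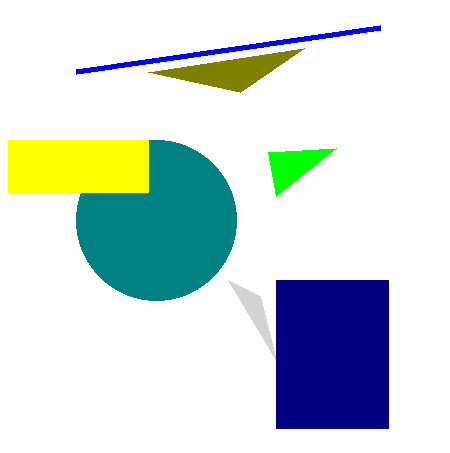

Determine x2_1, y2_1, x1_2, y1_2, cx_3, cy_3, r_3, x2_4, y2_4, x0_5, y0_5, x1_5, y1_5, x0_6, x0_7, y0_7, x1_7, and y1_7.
x2_1 = 336
y2_1 = 148
x1_2 = 148
y1_2 = 72
cx_3 = 156
cy_3 = 220
r_3 = 80
x2_4 = 260
y2_4 = 296
x0_5 = 8
y0_5 = 140
x1_5 = 148
y1_5 = 192
x0_6 = 380
x0_7 = 276
y0_7 = 280
x1_7 = 388
y1_7 = 428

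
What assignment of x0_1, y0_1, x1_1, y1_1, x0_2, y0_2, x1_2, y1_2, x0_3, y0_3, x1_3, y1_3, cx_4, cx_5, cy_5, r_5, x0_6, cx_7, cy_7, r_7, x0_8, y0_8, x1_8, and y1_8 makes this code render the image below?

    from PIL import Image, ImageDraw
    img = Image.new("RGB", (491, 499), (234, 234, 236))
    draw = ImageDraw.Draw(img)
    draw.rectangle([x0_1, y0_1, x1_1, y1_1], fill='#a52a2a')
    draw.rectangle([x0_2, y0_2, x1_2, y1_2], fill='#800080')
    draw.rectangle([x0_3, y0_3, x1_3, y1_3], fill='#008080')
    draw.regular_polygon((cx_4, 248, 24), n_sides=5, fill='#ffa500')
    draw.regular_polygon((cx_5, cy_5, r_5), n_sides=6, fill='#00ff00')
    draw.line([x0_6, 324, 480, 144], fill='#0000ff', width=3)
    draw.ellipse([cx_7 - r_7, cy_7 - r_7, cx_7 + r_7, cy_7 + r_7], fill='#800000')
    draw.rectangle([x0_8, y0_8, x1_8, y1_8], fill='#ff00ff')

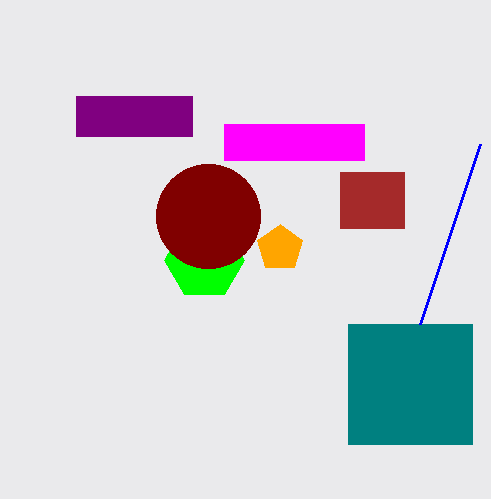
x0_1 = 340; y0_1 = 172; x1_1 = 404; y1_1 = 228; x0_2 = 76; y0_2 = 96; x1_2 = 192; y1_2 = 136; x0_3 = 348; y0_3 = 324; x1_3 = 472; y1_3 = 444; cx_4 = 280; cx_5 = 204; cy_5 = 260; r_5 = 40; x0_6 = 420; cx_7 = 208; cy_7 = 216; r_7 = 52; x0_8 = 224; y0_8 = 124; x1_8 = 364; y1_8 = 160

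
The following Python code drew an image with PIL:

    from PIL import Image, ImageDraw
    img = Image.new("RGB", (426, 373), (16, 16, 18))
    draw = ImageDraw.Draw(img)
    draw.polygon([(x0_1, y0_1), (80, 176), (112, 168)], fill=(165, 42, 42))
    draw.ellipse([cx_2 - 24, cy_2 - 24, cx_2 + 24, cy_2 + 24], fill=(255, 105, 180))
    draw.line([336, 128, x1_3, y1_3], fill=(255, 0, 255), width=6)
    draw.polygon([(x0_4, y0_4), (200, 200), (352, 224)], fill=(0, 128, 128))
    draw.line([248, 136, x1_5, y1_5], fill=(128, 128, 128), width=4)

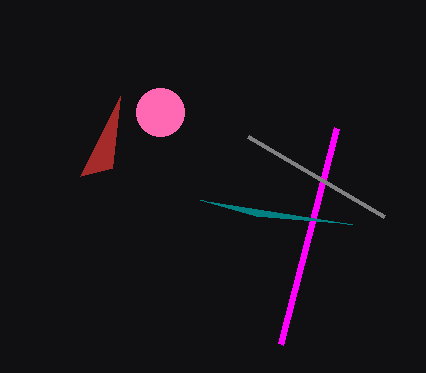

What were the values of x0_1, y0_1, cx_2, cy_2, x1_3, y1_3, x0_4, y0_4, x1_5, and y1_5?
x0_1 = 120, y0_1 = 96, cx_2 = 160, cy_2 = 112, x1_3 = 280, y1_3 = 344, x0_4 = 256, y0_4 = 216, x1_5 = 384, y1_5 = 216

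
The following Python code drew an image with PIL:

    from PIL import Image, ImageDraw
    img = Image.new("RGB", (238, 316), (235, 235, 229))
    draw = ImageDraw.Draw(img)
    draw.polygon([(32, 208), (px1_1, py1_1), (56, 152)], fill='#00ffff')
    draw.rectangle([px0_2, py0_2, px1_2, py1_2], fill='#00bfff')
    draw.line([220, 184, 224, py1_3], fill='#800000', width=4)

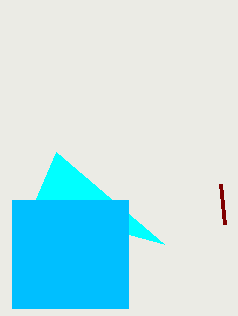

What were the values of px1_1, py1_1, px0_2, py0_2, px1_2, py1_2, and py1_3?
px1_1 = 164; py1_1 = 244; px0_2 = 12; py0_2 = 200; px1_2 = 128; py1_2 = 308; py1_3 = 224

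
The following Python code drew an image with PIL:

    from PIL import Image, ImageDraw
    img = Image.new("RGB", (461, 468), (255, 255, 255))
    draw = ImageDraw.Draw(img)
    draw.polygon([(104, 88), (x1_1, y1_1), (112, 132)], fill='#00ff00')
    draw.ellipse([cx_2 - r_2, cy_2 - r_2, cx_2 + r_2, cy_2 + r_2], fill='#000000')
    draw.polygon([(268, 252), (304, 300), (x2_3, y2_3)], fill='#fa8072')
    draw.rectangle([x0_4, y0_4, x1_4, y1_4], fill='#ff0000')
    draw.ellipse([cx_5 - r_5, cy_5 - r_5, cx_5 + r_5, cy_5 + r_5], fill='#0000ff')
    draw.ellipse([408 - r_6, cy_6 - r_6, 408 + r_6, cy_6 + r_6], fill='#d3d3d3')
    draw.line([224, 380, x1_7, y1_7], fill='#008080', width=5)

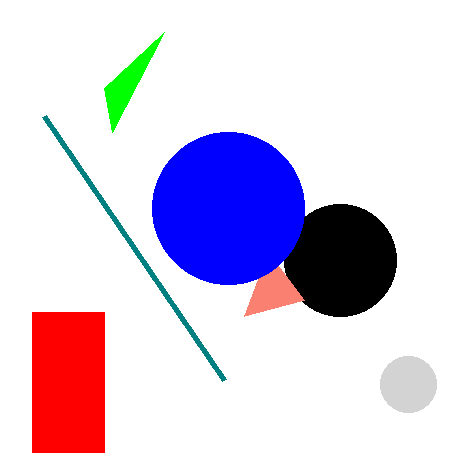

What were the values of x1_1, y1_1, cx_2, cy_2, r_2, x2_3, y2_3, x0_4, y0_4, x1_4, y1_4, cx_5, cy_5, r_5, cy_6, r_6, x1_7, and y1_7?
x1_1 = 164, y1_1 = 32, cx_2 = 340, cy_2 = 260, r_2 = 56, x2_3 = 244, y2_3 = 316, x0_4 = 32, y0_4 = 312, x1_4 = 104, y1_4 = 452, cx_5 = 228, cy_5 = 208, r_5 = 76, cy_6 = 384, r_6 = 28, x1_7 = 44, y1_7 = 116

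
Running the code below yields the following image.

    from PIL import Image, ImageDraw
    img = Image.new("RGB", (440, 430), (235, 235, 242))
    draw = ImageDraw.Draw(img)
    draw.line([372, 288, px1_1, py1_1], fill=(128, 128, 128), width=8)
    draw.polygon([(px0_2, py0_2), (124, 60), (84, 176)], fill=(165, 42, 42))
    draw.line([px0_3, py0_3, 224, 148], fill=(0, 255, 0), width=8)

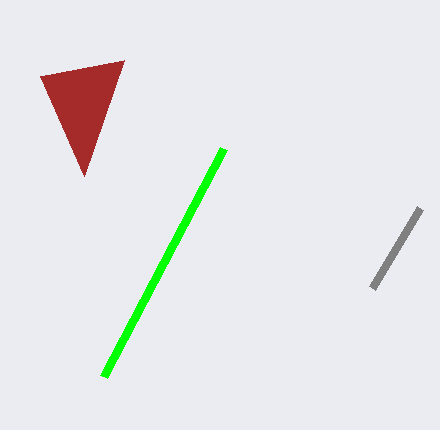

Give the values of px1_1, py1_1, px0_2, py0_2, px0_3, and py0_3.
px1_1 = 420, py1_1 = 208, px0_2 = 40, py0_2 = 76, px0_3 = 104, py0_3 = 376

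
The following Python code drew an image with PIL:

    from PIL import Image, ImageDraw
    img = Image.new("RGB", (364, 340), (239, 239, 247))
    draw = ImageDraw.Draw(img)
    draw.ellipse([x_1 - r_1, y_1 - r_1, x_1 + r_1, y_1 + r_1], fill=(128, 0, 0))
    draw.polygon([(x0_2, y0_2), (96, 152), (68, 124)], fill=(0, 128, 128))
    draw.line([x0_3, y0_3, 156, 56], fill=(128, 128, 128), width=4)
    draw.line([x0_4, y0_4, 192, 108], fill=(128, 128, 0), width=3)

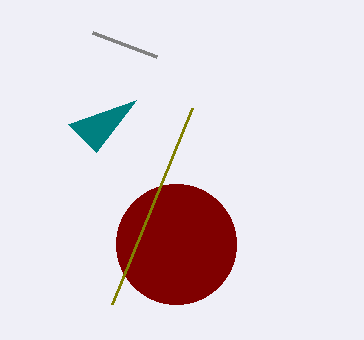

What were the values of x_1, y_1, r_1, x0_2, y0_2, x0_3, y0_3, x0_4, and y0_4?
x_1 = 176, y_1 = 244, r_1 = 60, x0_2 = 136, y0_2 = 100, x0_3 = 92, y0_3 = 32, x0_4 = 112, y0_4 = 304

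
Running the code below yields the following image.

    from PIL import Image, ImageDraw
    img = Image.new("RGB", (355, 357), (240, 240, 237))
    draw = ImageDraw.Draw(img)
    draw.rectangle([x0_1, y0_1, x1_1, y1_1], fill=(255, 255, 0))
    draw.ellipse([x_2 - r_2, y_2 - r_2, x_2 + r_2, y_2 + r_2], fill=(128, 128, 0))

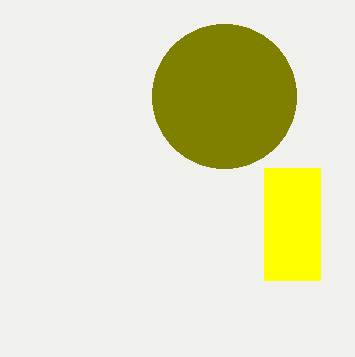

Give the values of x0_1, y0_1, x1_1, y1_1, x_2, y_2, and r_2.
x0_1 = 264; y0_1 = 168; x1_1 = 320; y1_1 = 280; x_2 = 224; y_2 = 96; r_2 = 72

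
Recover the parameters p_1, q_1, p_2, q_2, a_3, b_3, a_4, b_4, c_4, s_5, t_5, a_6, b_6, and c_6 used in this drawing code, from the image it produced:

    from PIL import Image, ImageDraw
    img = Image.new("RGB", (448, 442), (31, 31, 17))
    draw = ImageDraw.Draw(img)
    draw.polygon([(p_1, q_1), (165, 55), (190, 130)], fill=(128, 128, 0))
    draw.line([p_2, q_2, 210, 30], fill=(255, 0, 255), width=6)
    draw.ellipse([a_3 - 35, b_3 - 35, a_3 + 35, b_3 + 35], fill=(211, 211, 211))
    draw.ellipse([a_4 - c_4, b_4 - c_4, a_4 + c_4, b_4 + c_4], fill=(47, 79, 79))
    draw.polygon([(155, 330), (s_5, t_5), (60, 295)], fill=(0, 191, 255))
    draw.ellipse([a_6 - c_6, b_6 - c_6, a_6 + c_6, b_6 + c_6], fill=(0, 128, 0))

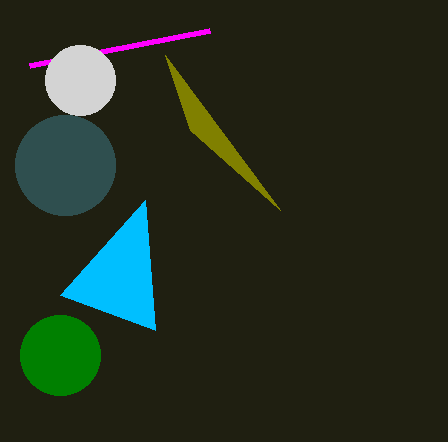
p_1 = 280, q_1 = 210, p_2 = 30, q_2 = 65, a_3 = 80, b_3 = 80, a_4 = 65, b_4 = 165, c_4 = 50, s_5 = 145, t_5 = 200, a_6 = 60, b_6 = 355, c_6 = 40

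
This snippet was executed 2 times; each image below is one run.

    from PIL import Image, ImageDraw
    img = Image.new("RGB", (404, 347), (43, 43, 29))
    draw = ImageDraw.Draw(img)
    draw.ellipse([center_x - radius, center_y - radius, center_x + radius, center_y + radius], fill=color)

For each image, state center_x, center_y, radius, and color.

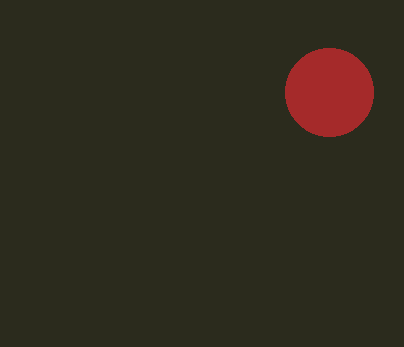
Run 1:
center_x = 329
center_y = 92
radius = 44
color = 'brown'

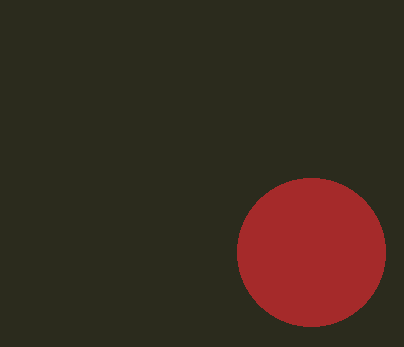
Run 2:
center_x = 311
center_y = 252
radius = 74
color = 'brown'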